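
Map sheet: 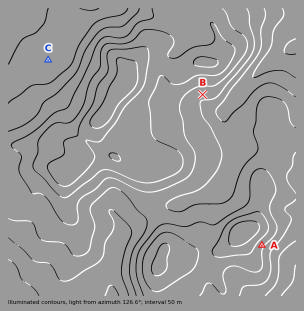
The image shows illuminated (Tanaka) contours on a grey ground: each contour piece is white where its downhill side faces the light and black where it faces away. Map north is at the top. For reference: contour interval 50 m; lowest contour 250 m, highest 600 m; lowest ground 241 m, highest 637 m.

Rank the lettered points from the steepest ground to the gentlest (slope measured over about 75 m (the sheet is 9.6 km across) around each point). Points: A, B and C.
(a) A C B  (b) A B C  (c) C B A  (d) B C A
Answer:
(b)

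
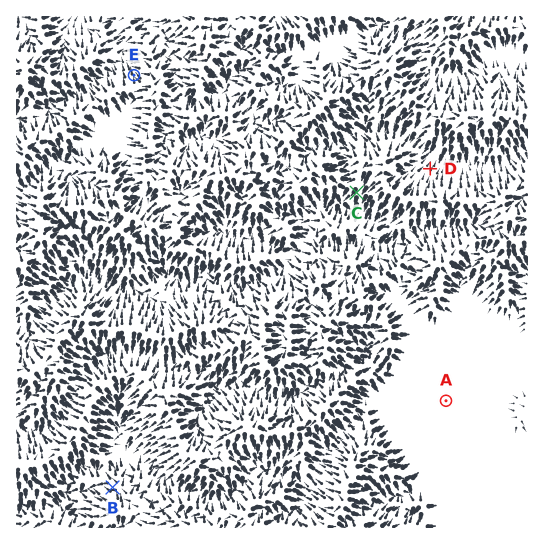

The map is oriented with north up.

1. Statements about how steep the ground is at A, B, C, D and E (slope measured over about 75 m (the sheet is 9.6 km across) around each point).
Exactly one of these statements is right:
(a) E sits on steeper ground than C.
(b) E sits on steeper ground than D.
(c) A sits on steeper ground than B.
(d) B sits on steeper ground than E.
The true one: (b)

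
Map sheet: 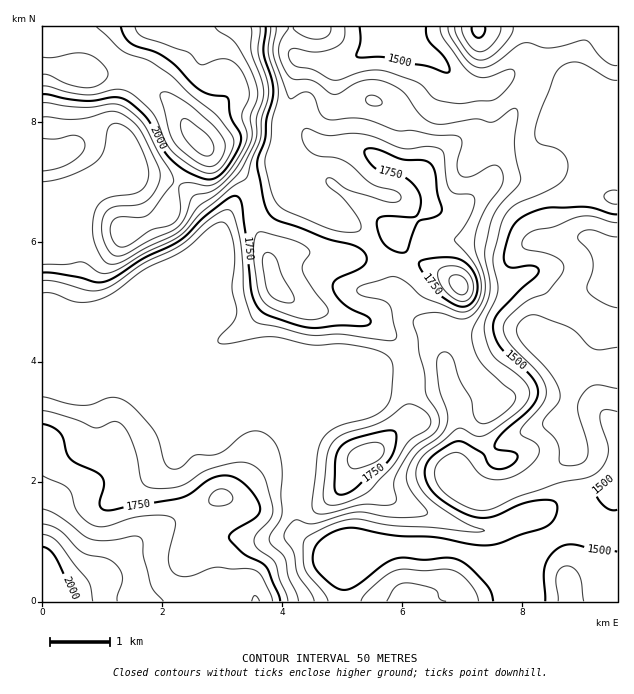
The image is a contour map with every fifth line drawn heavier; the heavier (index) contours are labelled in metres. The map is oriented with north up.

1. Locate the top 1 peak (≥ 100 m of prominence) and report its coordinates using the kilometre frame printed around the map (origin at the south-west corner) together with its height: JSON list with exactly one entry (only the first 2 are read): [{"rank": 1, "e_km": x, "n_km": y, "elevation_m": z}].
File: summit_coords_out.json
[{"rank": 1, "e_km": 2.66, "n_km": 7.64, "elevation_m": 2169}]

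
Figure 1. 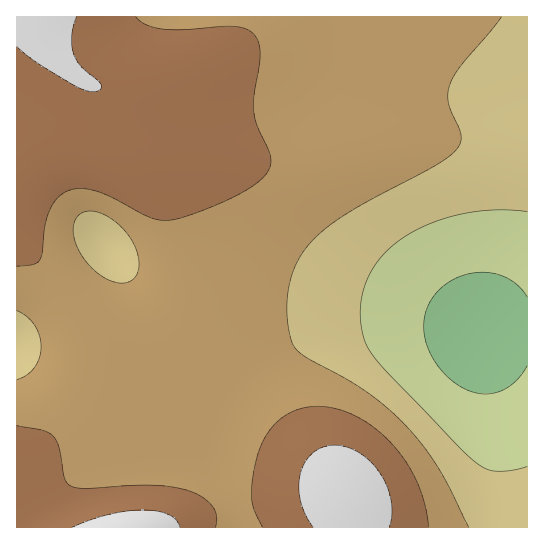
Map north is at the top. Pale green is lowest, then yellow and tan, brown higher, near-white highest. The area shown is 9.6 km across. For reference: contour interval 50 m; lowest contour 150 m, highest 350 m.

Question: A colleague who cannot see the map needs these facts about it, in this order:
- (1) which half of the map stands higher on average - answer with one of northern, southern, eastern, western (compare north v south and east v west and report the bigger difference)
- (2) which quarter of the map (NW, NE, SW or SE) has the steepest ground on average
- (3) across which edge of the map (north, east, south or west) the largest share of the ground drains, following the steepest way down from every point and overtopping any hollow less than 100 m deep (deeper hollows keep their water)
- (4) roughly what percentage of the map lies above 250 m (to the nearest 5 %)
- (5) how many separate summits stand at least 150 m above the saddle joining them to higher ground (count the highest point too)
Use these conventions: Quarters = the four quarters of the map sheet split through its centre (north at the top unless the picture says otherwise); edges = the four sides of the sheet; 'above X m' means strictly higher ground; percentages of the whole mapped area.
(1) On average the western half of the map is the higher ground.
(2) The south-east quarter is the steepest part of the map.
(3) The largest share of the runoff leaves by the eastern edge.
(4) About 70 % of the map lies above 250 m.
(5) There is 1 summit with 150 m or more of prominence.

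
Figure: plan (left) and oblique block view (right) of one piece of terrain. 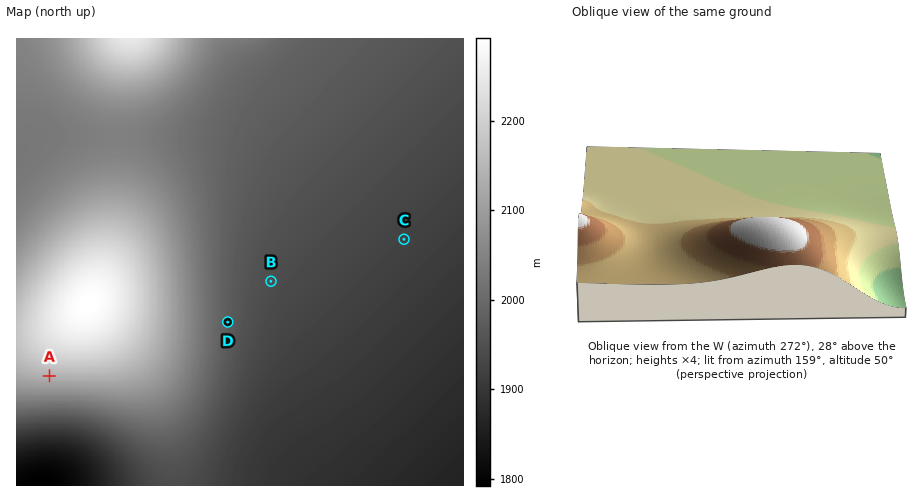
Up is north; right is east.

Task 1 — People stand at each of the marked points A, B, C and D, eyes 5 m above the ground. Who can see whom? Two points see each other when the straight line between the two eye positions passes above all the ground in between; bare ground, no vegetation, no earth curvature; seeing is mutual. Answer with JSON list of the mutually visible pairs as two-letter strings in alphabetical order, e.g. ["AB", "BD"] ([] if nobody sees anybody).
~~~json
["BC", "BD", "CD"]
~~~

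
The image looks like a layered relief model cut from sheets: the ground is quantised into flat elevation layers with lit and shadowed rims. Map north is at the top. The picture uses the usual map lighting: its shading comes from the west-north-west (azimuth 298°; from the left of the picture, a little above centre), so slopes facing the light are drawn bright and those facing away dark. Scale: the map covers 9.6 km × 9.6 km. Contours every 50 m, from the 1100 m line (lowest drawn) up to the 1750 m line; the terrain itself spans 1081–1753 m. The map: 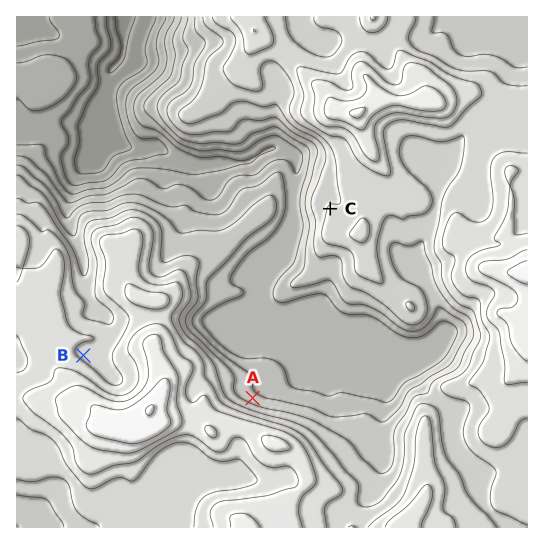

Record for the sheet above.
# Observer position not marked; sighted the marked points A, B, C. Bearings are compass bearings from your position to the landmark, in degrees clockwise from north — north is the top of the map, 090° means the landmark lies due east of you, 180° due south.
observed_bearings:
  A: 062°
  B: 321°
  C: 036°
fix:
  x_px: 158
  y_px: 448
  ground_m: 1590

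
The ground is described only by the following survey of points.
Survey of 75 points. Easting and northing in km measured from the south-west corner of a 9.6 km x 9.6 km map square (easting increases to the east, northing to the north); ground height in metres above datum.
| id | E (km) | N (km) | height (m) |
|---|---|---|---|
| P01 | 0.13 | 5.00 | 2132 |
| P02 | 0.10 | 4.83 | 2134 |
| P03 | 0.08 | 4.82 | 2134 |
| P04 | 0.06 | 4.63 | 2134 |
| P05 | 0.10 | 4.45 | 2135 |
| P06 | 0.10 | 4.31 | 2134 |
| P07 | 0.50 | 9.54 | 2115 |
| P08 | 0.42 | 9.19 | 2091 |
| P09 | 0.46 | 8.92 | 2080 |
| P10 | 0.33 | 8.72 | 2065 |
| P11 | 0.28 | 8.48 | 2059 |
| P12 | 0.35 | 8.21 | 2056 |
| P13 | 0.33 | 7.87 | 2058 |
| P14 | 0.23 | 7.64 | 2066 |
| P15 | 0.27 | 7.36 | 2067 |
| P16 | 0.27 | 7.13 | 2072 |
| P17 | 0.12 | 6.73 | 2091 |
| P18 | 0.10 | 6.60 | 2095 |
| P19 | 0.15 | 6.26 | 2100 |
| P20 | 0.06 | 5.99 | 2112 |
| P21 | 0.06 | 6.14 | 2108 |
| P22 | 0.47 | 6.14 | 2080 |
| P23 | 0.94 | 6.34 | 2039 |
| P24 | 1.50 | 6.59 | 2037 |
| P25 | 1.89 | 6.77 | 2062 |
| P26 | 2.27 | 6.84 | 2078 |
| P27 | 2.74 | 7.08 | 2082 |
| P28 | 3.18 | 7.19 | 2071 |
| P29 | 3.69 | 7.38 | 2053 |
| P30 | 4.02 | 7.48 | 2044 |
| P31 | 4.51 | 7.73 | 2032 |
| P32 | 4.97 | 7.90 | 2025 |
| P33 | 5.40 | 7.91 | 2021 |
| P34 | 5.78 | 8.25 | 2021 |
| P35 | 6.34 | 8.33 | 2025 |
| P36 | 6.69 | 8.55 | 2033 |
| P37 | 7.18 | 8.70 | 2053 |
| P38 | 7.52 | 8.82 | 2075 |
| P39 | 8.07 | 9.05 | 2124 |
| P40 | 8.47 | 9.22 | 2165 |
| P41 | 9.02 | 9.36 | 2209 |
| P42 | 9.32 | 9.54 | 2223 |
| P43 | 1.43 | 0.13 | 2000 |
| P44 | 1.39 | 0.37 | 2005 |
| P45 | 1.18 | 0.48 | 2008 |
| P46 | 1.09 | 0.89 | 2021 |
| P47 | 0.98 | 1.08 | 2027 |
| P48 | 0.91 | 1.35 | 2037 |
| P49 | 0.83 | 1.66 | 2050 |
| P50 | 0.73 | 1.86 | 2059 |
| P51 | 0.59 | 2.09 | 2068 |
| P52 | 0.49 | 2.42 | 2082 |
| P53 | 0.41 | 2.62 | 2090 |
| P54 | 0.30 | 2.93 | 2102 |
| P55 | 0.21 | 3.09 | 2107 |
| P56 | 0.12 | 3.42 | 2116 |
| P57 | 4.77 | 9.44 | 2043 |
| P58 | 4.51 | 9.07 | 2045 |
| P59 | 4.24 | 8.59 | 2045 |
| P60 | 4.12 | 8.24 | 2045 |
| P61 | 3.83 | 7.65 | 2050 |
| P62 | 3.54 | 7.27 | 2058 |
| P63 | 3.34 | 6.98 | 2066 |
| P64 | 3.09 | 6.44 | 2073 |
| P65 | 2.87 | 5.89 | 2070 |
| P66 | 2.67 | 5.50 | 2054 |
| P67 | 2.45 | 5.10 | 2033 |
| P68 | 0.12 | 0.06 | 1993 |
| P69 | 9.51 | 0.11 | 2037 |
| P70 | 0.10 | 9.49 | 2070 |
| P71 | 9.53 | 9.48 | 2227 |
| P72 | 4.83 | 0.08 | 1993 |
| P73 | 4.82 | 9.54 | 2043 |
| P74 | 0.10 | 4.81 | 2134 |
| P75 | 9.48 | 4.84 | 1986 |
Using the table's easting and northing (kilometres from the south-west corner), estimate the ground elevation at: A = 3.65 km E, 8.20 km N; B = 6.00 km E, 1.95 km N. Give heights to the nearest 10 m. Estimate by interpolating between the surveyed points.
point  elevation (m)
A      2060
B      2000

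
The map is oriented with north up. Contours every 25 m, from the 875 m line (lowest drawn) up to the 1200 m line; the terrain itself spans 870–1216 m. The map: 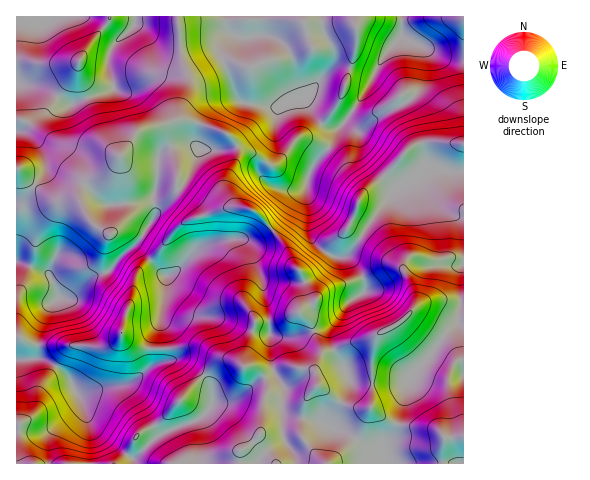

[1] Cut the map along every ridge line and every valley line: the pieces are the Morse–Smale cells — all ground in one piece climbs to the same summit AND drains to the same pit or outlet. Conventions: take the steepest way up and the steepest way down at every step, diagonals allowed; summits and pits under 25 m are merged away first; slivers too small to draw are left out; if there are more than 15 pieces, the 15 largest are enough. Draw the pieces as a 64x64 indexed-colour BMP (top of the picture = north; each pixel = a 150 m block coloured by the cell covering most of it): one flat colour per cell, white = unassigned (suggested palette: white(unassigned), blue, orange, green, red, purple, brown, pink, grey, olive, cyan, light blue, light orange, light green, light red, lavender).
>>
<image width="64" height="64" href="data:image/bmp;base64,Qk12CAAAAAAAAHYAAAAoAAAAQAAAAEAAAAABAAQAAAAAAAAIAAATCwAAEwsAABAAAAAAAAAA////ALR3HwAOf/8ALKAsACgn1gC9Z5QAS1aMAMJ34wB/f38AIr28AM++FwDox64AeLv/AIrfmACWmP8A1bDFABEREREREREREREREREREREREREREREREREREREREREREREREREREREREREREREREREREREREREREREREREREREREREREREREREREREREREREREREREREREREhERERERERERERERERERERERERERERERERERERERERIiIRERERERERERERERERERERERERERERERERERERESIiIiEREREREREREREREREREREREREREREREREREREiIiIiIRERERERERERERERERERERERERERERERERERESIiIiIiEREREREREREREREREREREREREREREREREREREiIiIiIRERERERERERERERERERERERERERERERERERESIiIiIhEREREREREREREREREREREREREREREREREREREiIiIiERERERERERERdxERERERERERERERERERERERESIiIiIhERERERERERd3d3dxEREREREREREREREREREREiIiIiERERERERERd3d3d3dxEREREREREREREREREREiIiIiIRERERERERd3d3d3d3cRERERERERERERERERESIiIiIiERERERERd3d3d3d3dxERERERERERERERERESIiIiIiIhEREREXd3d3d3d3d3ERERERERERERERERERIiIiIiIiIRERERd3d3d3d3d3cRERERERERERERERERIiIiIiIiIiERERSIiIiIiId3dxEREREREREREREREREiIiIiIiIiIhEURIiIiIiIiHd3cRERERERERERERERESIiIiIiIiIiERRESIiIiIiId3dxERERERERERERERERIiIiIiIiIiIhFERIiIiIiIh3d3cRERERERERERERERESIiIiIiIiIiIUREiIiIiIiId3dxERERERERERERERERIiIiIiIiIiIhRERIiIiIiIh3d3ERERERERERERERERESIiIiIiIiIiFERESIiIiIiHd3cREREREREREREREREREiIiIiIiIiIURERESIiIiIh3dxEREREREREREREREREREiIiIiIiIhREREREiIiIiHd3ERERERERERERERERERESIiIiIiIiFEREREREiIiId3cRERERERERERERERERERIiIiIiIiIUREREREREiIiHdxERERERERERERERERERIiIiIiIiIhRERERERERIiIdxERERERERERERERERERIiIiIiIiIiJERERERERESIiEERERERERERERERERERIiIiIiIiIiIkREREREREREiEQRERERERERERERERERESIiIiIiIiIiREREREREREREREEREREREREREREREREREiIiIiIiIiJERERERERERERERBERERERERERERERERESIiIiIiIiIkRERERERBFEREREQREREREREREREREREREiIiIiIiIiRERERERBERREREREERERERERERERERERERIiIiIiIiJERERERBEREUREREREEREREREREREREREREiIiIiIiIUREREREERERFEREREERERERERERERERERERIiIiIiERREREREEREREREUREERERERERERERERERERESIiIiERFEREMzMREREREREREREREREREREREREREREREiIiEREURDMzMzERERERERERERERERERERERERERERESIiERERRDMzMzMxERERERERERERERERERERERERERERESIRERFDMzMzMzMxERERERERERERERERERERERERERERERERETMzMzMzMzMRERERERERERERERERERERERERERERERERMzMzMzMzMxEREREREREREREREREREREREREREREREREzMzMzMzMzMRERERERERERERERERERERERERERERERETMzMzMzMzMzERERERERERERERERERERERERERERERERMzMzMzMzMzMxEREREREREREREREREREREREREREREREzMzMzMzMzMzMRERERERERERERERERERERERERERERETMzMzMzMzMzMzMxERERERERERERERFVURERERERERERMzMzMzMzMzMzMzMxERERERERERERFVVREREREREREREzMzMzMzMzMzMzMzERERERERERERFVVVURERERERERETMzMzYzMzMzMzMzMxEREREREREREVVVVVERERERERERMzMzZmZjMzMzMzMzEREREREREREVVVVVUREREREREREzM2ZmZmZmMzMzMzMRERERERERERVVVVVVEREREREREWZmZmZmZmYzMzMzMzERERERERERVVVVVVVRERERERERZmZmZmZmZjMzMzMzMRERERERERFVVVVVVVERERERERFmZmZmZmZjMzMzMzMREREREREREVVVVVVVVREREREREWZmZmZmZmMzMzMzMxERERERERERVVVVVVVVERERERERZmZmZmZmYzMzMzMzERERERERERVVVVVVVVVRERERmZlmZmZmZmZmMzMzMzERERERERERFVVVVVVVVVUREZmZmWZmZmZmZmZjMzMzMRERERERERVVVVVVVVVVVRGZmZmZZmZmZmZmZmYzMzMxERERFVVVVVVVVVVVVVVVWZmZmZlmZmZmZmZmZmMzMzERERFVVVVVVVVVVVVVVVVZmZmZmWZmZmZmZmZmYzMzMREREVVVVVVVVVVVVVVVVVmZmZmZ"/>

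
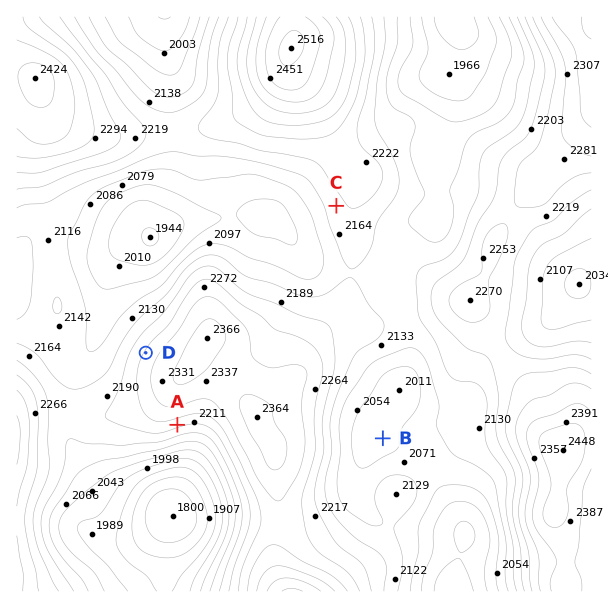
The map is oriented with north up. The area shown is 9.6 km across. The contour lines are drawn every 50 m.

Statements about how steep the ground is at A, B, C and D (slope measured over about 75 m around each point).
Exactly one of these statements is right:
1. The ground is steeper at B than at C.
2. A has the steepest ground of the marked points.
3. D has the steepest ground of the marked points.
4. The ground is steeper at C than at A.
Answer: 2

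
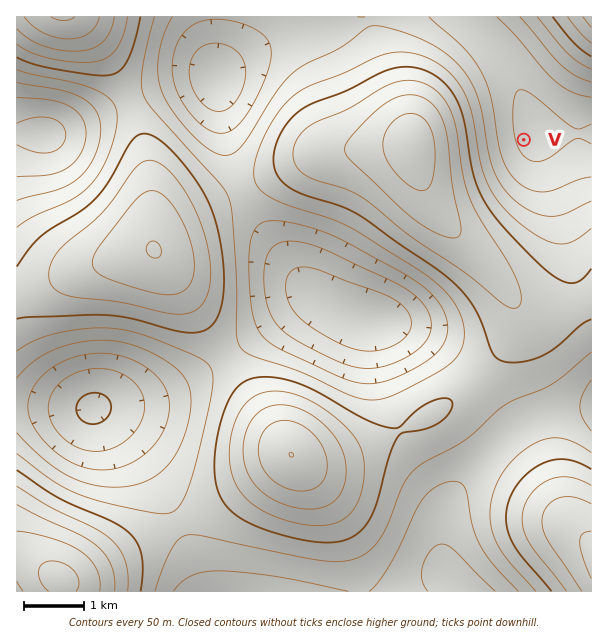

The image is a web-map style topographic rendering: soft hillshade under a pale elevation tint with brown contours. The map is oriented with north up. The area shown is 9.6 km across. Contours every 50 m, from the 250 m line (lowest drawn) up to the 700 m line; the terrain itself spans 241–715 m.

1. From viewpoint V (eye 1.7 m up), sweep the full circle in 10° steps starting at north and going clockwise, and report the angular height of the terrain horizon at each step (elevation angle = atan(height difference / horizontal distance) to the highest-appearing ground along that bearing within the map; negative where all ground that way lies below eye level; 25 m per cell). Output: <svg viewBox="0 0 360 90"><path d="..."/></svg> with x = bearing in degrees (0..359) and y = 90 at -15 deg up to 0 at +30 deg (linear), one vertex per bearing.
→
<svg viewBox="0 0 360 90"><path d="M0 53l10-3 10-4 10-2 10 3 10 5 10 4 10 2 10 1 10 0 10-1 10-1 10-3 10-2 10-2 10 0 10 0 10-1 10-2 10-3 10-2 10-2 10-2 10-2 10-1 10-2 10-1 10 1 10 1 10 3 10 4 10 5 10 5 10 4 10 2 10-1"/></svg>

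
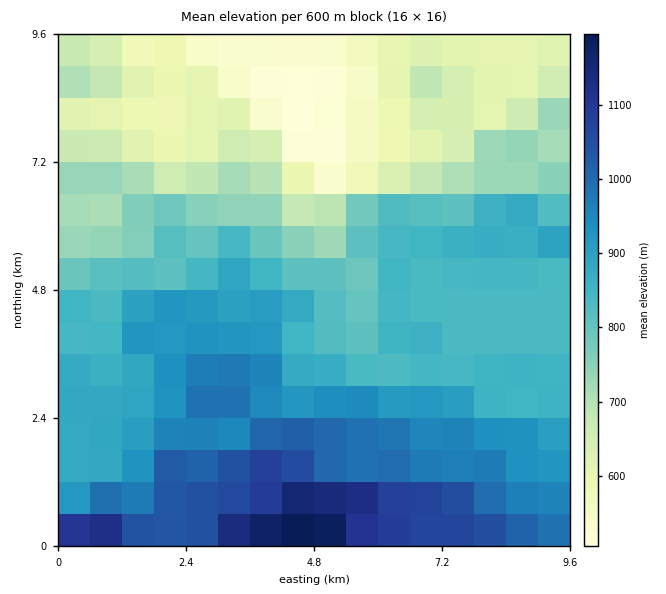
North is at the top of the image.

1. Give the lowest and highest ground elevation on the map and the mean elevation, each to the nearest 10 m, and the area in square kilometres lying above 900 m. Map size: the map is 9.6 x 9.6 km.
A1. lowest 490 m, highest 1220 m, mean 820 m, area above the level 29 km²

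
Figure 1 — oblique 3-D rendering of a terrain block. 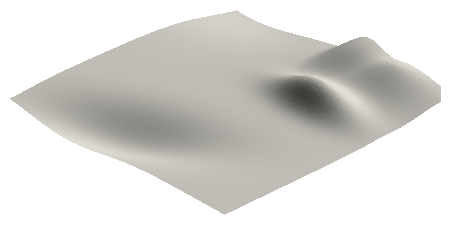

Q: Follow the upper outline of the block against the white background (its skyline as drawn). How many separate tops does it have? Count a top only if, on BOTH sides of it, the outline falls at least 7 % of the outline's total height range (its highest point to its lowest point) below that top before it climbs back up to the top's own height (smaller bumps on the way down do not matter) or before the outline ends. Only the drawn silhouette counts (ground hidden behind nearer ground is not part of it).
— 2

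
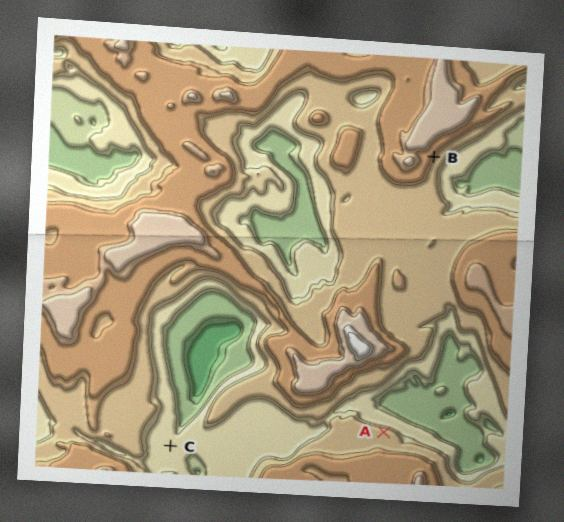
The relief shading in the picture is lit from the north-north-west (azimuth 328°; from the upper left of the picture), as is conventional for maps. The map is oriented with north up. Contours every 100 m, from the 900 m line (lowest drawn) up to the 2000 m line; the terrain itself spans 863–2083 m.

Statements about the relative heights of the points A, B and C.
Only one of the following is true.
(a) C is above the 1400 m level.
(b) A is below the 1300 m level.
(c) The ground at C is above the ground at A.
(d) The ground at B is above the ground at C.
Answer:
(d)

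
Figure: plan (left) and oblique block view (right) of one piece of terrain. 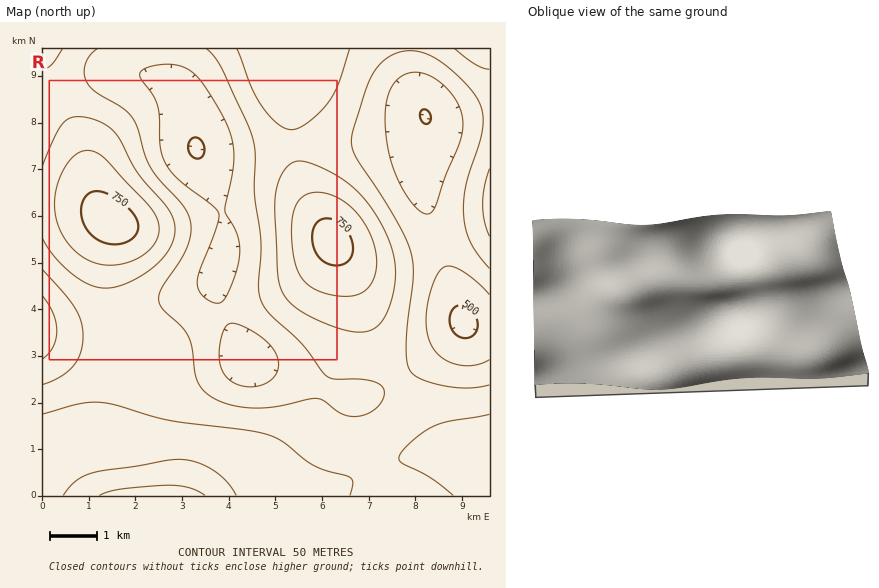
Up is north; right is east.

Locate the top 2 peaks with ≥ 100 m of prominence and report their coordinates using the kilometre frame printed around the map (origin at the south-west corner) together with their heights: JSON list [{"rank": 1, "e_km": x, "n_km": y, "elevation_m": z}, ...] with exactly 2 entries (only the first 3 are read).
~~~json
[{"rank": 1, "e_km": 1.49, "n_km": 5.89, "elevation_m": 773}, {"rank": 2, "e_km": 6.21, "n_km": 5.46, "elevation_m": 767}]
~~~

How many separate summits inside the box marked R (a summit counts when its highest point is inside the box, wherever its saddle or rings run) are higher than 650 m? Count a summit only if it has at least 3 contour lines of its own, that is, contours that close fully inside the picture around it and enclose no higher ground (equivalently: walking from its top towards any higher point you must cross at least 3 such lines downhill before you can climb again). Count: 1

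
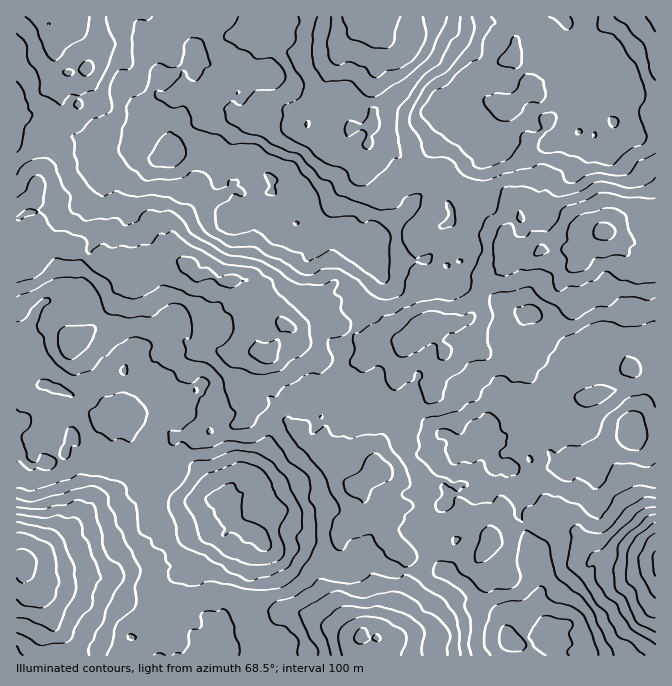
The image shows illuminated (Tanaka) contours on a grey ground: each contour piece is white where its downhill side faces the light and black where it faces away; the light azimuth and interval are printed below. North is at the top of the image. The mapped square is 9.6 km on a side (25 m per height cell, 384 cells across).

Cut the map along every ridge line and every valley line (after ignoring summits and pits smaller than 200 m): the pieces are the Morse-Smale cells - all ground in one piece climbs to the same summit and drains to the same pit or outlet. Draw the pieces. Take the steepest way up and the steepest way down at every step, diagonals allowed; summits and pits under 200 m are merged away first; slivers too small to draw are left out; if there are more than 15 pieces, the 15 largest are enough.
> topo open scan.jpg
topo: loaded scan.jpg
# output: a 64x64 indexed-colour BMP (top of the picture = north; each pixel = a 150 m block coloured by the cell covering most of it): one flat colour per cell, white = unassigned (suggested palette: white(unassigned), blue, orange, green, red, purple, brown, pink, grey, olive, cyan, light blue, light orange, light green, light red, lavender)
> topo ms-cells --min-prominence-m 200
<image width="64" height="64" href="data:image/bmp;base64,Qk12CAAAAAAAAHYAAAAoAAAAQAAAAEAAAAABAAQAAAAAAAAIAAATCwAAEwsAABAAAAAAAAAA////ALR3HwAOf/8ALKAsACgn1gC9Z5QAS1aMAMJ34wB/f38AIr28AM++FwDox64AeLv/AIrfmACWmP8A1bDFABERERERERERERFERERERERERAAAAAAAAAAAAN3d3d3dEREREREREREREUREREREREREAAAAAAAAAAAA3d3d3d0RERERERERERERRERERERERERAAAAAAAAAAA3d3d3d3RERERERERERERFEREREREREREAAAAAAAAAADd3d3d3dEREREREREREREURERERERERERAAAAAAAAADd3d3d3d0RERERERERERERREREREREREREAAAAAAAAAN3d3d3d3RERERERERERERRERERERERERERAAAAAAAAA3d3d3d3dERERERERERERFEREREREREREREAAAAAAAADd3d3d3d0REREREREREREUREREREREREREQAAAAAB3AN3d3d3d3RERERERERERERFERERERERERERAAAAAB3AA3d3d3e7uERERERERERERERRERERERERERKqgqnd3cADd3d7u7u4RERERERERERERFERERERERERKqqqqd3cADd3d3u7u7hEREREREREREREUQUREREREREqqqqd3d3AN3d3u7u7uERERERERERERERERFEREREREqqqqd3d3d37d7u7u7u4REREREREREREREREUREREREqqqqp3d3d37u7u7u7u7hERERERERERERERERRERERESqqqqqd3d3fu7u7u7u7uEREREREREREREQRBFERERESqqqqqp3d3d+7u7u7u7u4REREREREREREQAFRERERESqqqqqqqd3d3fu7u7u7u7hEREREREREREQAAVURERESqqqqqqqp3d3fu7u7nfu7uEREREREREREQAABVRERERKqqqqqqqnd3d3d3fnd+7u4REREREREREQAABVVURESqqqqqqqqqd3d3d3d3d37u7hERERERERERAAAFVVRESqqqqqqqqqpmZ3d3d3d3d+7uEREREREREREAAAVVVESqqqqqqqqqZmZnd3d3d3d3d+4REREREREREQAABVVUSqqqqqqqqqZmZgd3d3d3d3d3dxEREREREREREAAFVVWqqqqqpqqqZmZgBnd3d3d3d3d3ERERERERERERBVVVAAAKqqqmZmZmZgAGYAd3d3d3d3cRERABERERERFVVVAAAAAKpmZmZmZmAAYAAAd3d3d3dxEQAAAAEREVVVVVAAAAAABmZmZmAGZmZmAAAHd3d3d3ERAAAAABEVVVVVUAAAAAAGZmZmAAZmZmYAAAB3d3d3cREAAAAAVVVVVVVVAAAAAAZmZmYABmZmZmAAAAd3d3dxEAAAAABVVVVVVVVVAAAAAGZmZgAAZmZmYAAAB3d3d3AAAAAABVUAVVVVVVVQAAAAZv9vAAZmZmZgAAZmZnZmZQAAAABVVVAFVVVVVVUAAAAv///wBmZmZmAAZmZmZmZlUAAABVVVVVVVVVVVIiIgIi///////2ZmZgZmZmZmZmVQAABVVVVVVVVVVVIiIiIiIv//////9mZmZmZmZmZmZVUFVVVVVVVVVVVVUiIiIiIv///////2ZmZmZgBmZmZlVVVVVVVVVVVVVVUiIiIiIiL///////ZmZmZmAGZmZmVVVVVVVVVVVVVVIiIiIiIiIi///////2ZmZmYGZmZmZVVVVVVVVVVVIiIiIiIiIiIiL///////9mZmZgZmZmAFVVVVUiVSJVIiIiIiIiIiIiIP/w/wD///BmZmZmZmYAVVVSIiIiIiIiIiIiIiIiIiIAAAAAAP//AABmZmZmYABVVSIiIiIiIiIiIiIiIiIiAAAAAAD////wAJmZlmYAAFUiIiIiIiIiIiIiIiIiIzMzMzAAAP////AJmZmZkAAAVSIiIiIiIiIiIiIiIiAzMzMzMwAAD//5mZmZmZmZAABVIiIiIiIiIiIiIgIiADMzMzMzMAAA//mZmZmZmZmZACIiIiIiIiIiIiIiACIDMzMzMzMzAAAACZmZmZmZmZmZIiIiIiIiIiIiIiIAADMzMzMzMzMwAAAJmZmZmZmZmZkiIiIiIiIiIiIiAAAAMzMzMzMzMzAAAAmZmZmZmZmZmSIiIiIiIiIiIiIAAAMzMzMzMzM8wAAACZmZmZmZmZmZIiIiIgAiIiIiIgMzMzMzMzMzM8zAAAAJmZmZmZmZmZkiIiIiAAAAAzMjMzMzMzMzMzM8zMwAAIiZmZmZmZmZmSIiIiIAAAADMzMzMzMzMzMzPMzMzAAAiJmZmZmZmZmZIiK7u7u7sAMzMzMzMzMzMwM8zMzMwAiIiZmYiIiZmIgiK7u7u7uwADMzMzMzMzMzAADMzMzACIiIiIiIiJmIiLu7u7u7u7AAAzMzMzMzMzMAAMzMzIiIiIiIiIiIiIiIu7u7u7u7sAADMzMzMzMzMwAAzMzMyIiIiIiIiIiIiIi7u7u7u7uwAAMzMAMzMzMzMADMzMzMiIiIiIiIiIiIiLu7u7u7u7sAAzMAADMzMzMwAMzMzMzIiIiIiIiIiIiIu7uwu7u7uwAAMwAAMzMzMzAAzMzMzMyIiIiIiIiIiIi7uwALu7u7sAAzMzMzMzMzAADMzMzMzMiIiIiIiIiIiLu7AAC7u7uwADMzMzMzMzMwAAzMzMzMyIiIiIiIiIiIu7sAC7u7uwAAMzMzMzMzMzAADMzMzMzMiIiIiIiIiIi7sAC7u7uwAAADMzMzMzMzMzDMzMzMzMzIiIiIiIiIiLsAALu7uwAAAAMzMzMzMzMzM8zMzMzMzMiIiIiIiIiI"/>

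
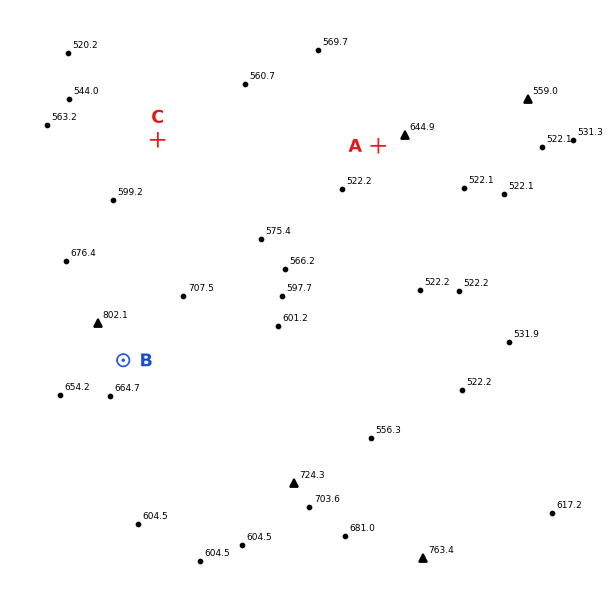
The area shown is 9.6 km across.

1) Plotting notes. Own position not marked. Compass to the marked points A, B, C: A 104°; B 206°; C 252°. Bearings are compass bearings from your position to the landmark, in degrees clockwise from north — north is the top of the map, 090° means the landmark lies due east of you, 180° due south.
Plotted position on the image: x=244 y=112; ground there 580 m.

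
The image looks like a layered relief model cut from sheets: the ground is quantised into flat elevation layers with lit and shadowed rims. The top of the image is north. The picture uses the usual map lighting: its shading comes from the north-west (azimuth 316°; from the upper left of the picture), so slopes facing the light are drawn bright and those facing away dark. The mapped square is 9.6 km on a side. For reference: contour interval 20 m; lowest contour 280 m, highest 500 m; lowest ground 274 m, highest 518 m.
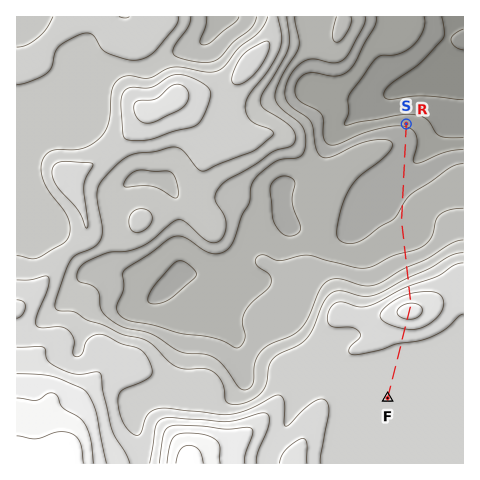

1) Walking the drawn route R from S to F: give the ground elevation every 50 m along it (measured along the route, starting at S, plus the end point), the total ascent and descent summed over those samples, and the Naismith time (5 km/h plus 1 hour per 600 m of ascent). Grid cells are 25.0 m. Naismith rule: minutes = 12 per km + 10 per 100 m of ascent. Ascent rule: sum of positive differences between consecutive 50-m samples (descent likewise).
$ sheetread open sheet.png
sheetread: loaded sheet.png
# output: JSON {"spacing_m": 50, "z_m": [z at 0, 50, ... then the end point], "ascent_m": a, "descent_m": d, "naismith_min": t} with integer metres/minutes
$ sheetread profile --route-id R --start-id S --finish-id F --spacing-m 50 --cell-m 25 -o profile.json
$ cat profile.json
{"spacing_m": 50, "z_m": [316, 319, 323, 325, 328, 329, 331, 331, 332, 331, 331, 330, 329, 327, 326, 325, 324, 324, 323, 323, 323, 324, 325, 326, 327, 328, 330, 331, 332, 334, 335, 336, 337, 338, 339, 340, 341, 341, 342, 342, 343, 343, 343, 344, 344, 344, 345, 346, 347, 348, 349, 351, 353, 355, 357, 359, 362, 365, 368, 371, 374, 378, 381, 385, 390, 394, 399, 404, 410, 416, 422, 428, 434, 440, 446, 451, 456, 460, 463, 465, 466, 466, 466, 464, 461, 457, 452, 447, 442, 437, 433, 429, 426, 423, 421, 420, 418, 418, 417, 416, 416, 415, 415, 414, 413, 413, 412, 412, 411, 411, 411, 411, 411, 411, 411, 411, 411, 411, 411, 411, 411], "ascent_m": 159, "descent_m": 64, "naismith_min": 87}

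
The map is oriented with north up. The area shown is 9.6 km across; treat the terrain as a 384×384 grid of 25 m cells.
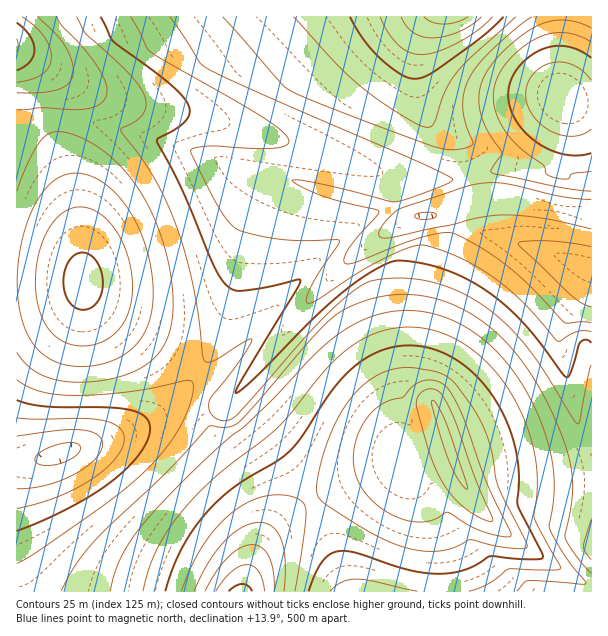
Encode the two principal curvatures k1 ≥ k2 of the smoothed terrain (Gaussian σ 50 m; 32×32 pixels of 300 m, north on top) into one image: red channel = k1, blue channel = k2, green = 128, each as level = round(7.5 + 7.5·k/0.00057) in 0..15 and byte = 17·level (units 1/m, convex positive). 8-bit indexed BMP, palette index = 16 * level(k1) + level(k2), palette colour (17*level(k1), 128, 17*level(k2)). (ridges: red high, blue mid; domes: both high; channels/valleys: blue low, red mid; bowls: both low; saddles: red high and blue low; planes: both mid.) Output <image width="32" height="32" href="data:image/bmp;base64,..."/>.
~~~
<image width="32" height="32" href="data:image/bmp;base64,Qk02CAAAAAAAADYEAAAoAAAAIAAAACAAAAABAAgAAAAAAAAEAAATCwAAEwsAAAABAAAAAAAAAIAAABGAAAAigAAAM4AAAESAAABVgAAAZoAAAHeAAACIgAAAmYAAAKqAAAC7gAAAzIAAAN2AAADugAAA/4AAAACAEQARgBEAIoARADOAEQBEgBEAVYARAGaAEQB3gBEAiIARAJmAEQCqgBEAu4ARAMyAEQDdgBEA7oARAP+AEQAAgCIAEYAiACKAIgAzgCIARIAiAFWAIgBmgCIAd4AiAIiAIgCZgCIAqoAiALuAIgDMgCIA3YAiAO6AIgD/gCIAAIAzABGAMwAigDMAM4AzAESAMwBVgDMAZoAzAHeAMwCIgDMAmYAzAKqAMwC7gDMAzIAzAN2AMwDugDMA/4AzAACARAARgEQAIoBEADOARABEgEQAVYBEAGaARAB3gEQAiIBEAJmARACqgEQAu4BEAMyARADdgEQA7oBEAP+ARAAAgFUAEYBVACKAVQAzgFUARIBVAFWAVQBmgFUAd4BVAIiAVQCZgFUAqoBVALuAVQDMgFUA3YBVAO6AVQD/gFUAAIBmABGAZgAigGYAM4BmAESAZgBVgGYAZoBmAHeAZgCIgGYAmYBmAKqAZgC7gGYAzIBmAN2AZgDugGYA/4BmAACAdwARgHcAIoB3ADOAdwBEgHcAVYB3AGaAdwB3gHcAiIB3AJmAdwCqgHcAu4B3AMyAdwDdgHcA7oB3AP+AdwAAgIgAEYCIACKAiAAzgIgARICIAFWAiABmgIgAd4CIAIiAiACZgIgAqoCIALuAiADMgIgA3YCIAO6AiAD/gIgAAICZABGAmQAigJkAM4CZAESAmQBVgJkAZoCZAHeAmQCIgJkAmYCZAKqAmQC7gJkAzICZAN2AmQDugJkA/4CZAACAqgARgKoAIoCqADOAqgBEgKoAVYCqAGaAqgB3gKoAiICqAJmAqgCqgKoAu4CqAMyAqgDdgKoA7oCqAP+AqgAAgLsAEYC7ACKAuwAzgLsARIC7AFWAuwBmgLsAd4C7AIiAuwCZgLsAqoC7ALuAuwDMgLsA3YC7AO6AuwD/gLsAAIDMABGAzAAigMwAM4DMAESAzABVgMwAZoDMAHeAzACIgMwAmYDMAKqAzAC7gMwAzIDMAN2AzADugMwA/4DMAACA3QARgN0AIoDdADOA3QBEgN0AVYDdAGaA3QB3gN0AiIDdAJmA3QCqgN0Au4DdAMyA3QDdgN0A7oDdAP+A3QAAgO4AEYDuACKA7gAzgO4ARIDuAFWA7gBmgO4Ad4DuAIiA7gCZgO4AqoDuALuA7gDMgO4A3YDuAO6A7gD/gO4AAID/ABGA/wAigP8AM4D/AESA/wBVgP8AZoD/AHeA/wCIgP8AmYD/AKqA/wC7gP8AzID/AN2A/wDugP8A/4D/AIeHh4eHh4eHhoaGp9jHl4aGhoaHh4eIiIiIh4ZydLf3h4eHh4eHh4eHhoaXt8enhoaGhoeHiIiIiIiEg5f394aHh4eHh4eHh4eHh5ent6eWhoaGh4iIiIiIg4XY+Ld0coeHh4eHh4eHh4eHh5enl5aGhoeHiIiIiIOW+PiHcnSHh4eXl5eHh4eHh4eHl5eXloaGh4iIiIiFlPj3hYKHh4eGh4eHh4eHh4eIh4eHl5eXhoeHiIiIiIK4+IWDiIeHhnV1dneHh4eHh4iIh4eHh4eHh4eIiIiFhPingoiIh4eEhHNiY3WFhoaHh4eHh4eHh4eHiIiIiIOX+IWFiIiHhoGGhXRicoSFhoaHh8enh4eHh4eIiIiIg+jog4eIiIeGgJeHh3aFhYWFhob1YMPHh4eHiIiIiIWF+JeDiIiIh4WBl5eIiIeGhoaGhvRAcOanh4eIiIiIk9n6hIaIiIiHg4OXmJiIiJeXhoaGt+WAgPeHh4iIiIiU1ueSiIiIiIeBhZiYmJiYmJeHhoaG18OAkfeHh4iIiIiUlIeIiIiIh4G2mJiYmIiYmIeHhoaG+KGAo+iHiIiIiIiIiIiIiIeGkvmImJiYmIiIh4eHhoaH94CA1MiHiIiIiIiIiIiHh4ah6IiYmJiYiIiIh4eGhoeX9oCA5riHiIiIiIiIh4eHh3WCiJiYmJiIiIiHh4aGh4e35YCA9qiHh4eHh4eHh4eGdnaImJiYmJiIiIeHh4aHh4fHxICA9siHh4eHh4eHh4d3doiYmJiYmIiIh4eHhneHh4fXxICA1fiXh4eHh4eGdHNziJiYmJiIiIiHh4d2d4eHh4fX1YCAofbop4WDg4SGp9eImJiYmIiIiIeHh3Z3h4eHh4e39oFwcIDC5vf49/bks4eImJiYiIiIh4eHdneHh4eHh4WE5NOAgICAcICAgICAh4eXmIiIiIeHh3d3d4eHdXSEhZeXuPj35JJxcZK05feHh4eHh4eHh4eHdnV0hISWl5eXl5eYmJe25vf39sWVlYeHh4eHh4eGhHNzhZeXp6enp6enp6eXloWEg4OFl5iYhoeHh4aEg4SGl5enp6enp6enp6eXloRyc4WHiJiYmJiGhIOElZeYl5eXl6enp6enl5eFhHSFhoaGl5eYmZmZmYSWl6eXmJeXl5enp6eXloSEhIaHh4eGlpaXmJiZmamZp6enp6eXl5eXp5eFhHR1h4eHh4eHhoaWlqeoqJmZmZm3t6enp5eXhoR0dIaHh4eHh4eHh4eGhpaWp6iYmZmZmci3t5eFhHSFh4eHh4eHh4iHh4eHh4aFlZWWl5iYmJiYt5WEhYaHh4eHh4eHh4eHh4eHh4eHhnV0dHWGl5eYmJc="/>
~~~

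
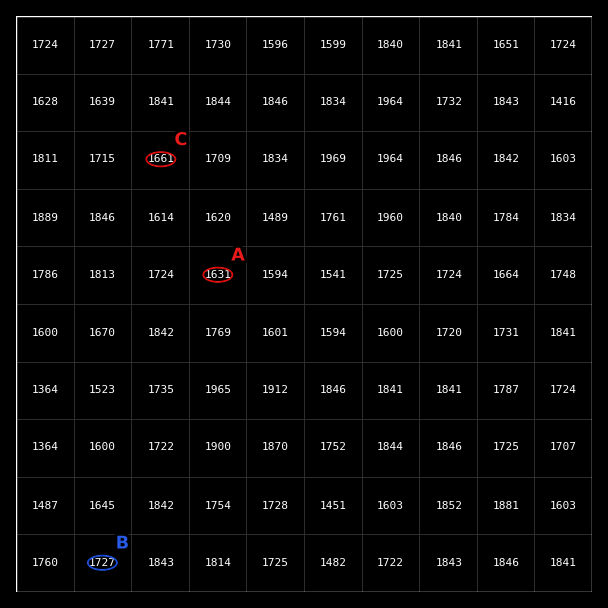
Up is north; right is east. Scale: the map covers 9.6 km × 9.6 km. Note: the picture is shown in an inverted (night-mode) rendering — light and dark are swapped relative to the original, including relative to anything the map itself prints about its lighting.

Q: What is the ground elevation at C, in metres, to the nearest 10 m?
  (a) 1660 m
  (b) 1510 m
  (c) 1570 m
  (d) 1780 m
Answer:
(a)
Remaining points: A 1630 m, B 1730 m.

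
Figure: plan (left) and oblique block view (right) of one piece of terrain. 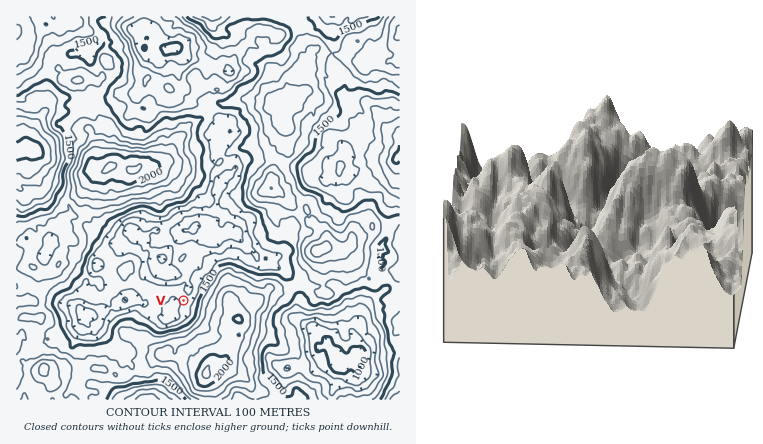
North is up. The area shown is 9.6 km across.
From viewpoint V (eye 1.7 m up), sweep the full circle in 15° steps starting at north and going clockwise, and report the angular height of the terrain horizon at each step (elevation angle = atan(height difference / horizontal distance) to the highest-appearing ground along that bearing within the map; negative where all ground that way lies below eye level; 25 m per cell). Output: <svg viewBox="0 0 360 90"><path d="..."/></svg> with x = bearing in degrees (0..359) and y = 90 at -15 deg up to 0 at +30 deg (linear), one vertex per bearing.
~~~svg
<svg viewBox="0 0 360 90"><path d="M0 44l15 10 15-6 15-5 15-23 15-14 15-6 15 0 15 0 15 1 15 4 15 2 15 6 15 3 15 7 15 7 15 7 15 12 15 0 15-6 15 2 15 0 15-9 15-1"/></svg>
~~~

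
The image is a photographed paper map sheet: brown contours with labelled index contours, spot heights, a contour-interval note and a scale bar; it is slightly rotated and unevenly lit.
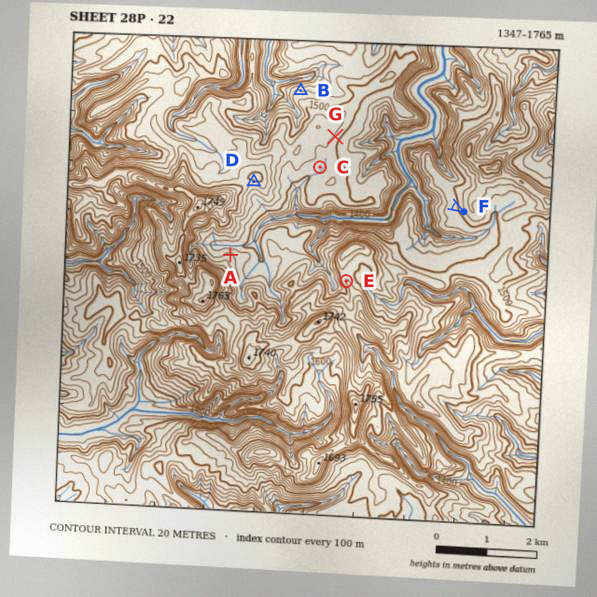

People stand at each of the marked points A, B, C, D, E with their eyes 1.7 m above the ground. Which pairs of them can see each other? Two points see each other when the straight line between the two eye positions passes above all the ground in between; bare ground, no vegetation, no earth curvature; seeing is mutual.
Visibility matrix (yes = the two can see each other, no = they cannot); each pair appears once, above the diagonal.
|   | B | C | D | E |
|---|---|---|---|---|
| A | no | yes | yes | yes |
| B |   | no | no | no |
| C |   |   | no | no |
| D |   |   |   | yes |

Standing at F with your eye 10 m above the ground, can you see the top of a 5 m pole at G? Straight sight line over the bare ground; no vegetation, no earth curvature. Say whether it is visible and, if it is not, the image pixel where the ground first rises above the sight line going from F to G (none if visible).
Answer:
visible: true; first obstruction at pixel None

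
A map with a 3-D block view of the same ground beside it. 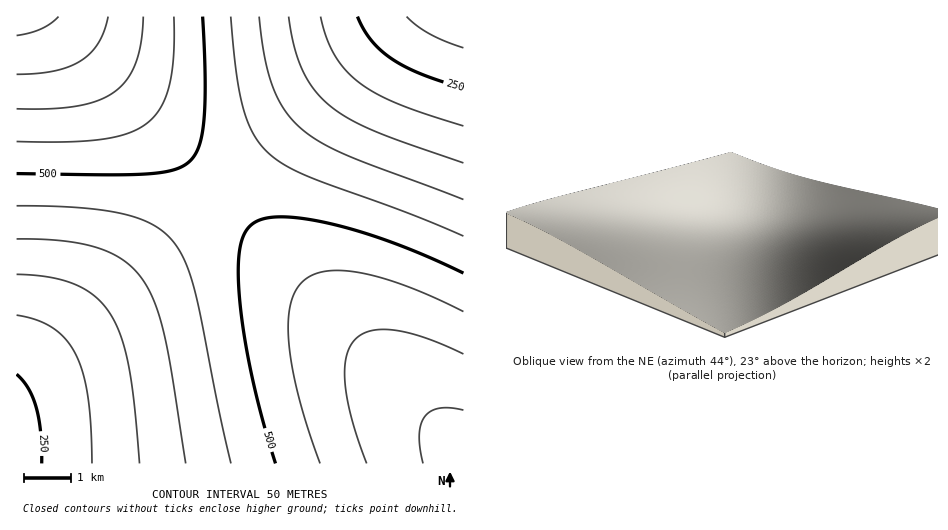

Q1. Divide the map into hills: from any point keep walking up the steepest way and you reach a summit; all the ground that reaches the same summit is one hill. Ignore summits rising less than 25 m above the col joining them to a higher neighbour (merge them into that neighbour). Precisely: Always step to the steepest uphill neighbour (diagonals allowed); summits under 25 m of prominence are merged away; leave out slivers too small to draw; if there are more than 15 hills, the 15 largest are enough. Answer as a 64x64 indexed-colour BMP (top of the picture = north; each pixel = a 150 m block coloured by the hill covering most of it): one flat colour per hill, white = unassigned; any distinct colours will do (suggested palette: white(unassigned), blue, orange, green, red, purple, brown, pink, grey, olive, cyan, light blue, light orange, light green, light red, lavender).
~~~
<image width="64" height="64" href="data:image/bmp;base64,Qk12CAAAAAAAAHYAAAAoAAAAQAAAAEAAAAABAAQAAAAAAAAIAAATCwAAEwsAABAAAAAAAAAA////ALR3HwAOf/8ALKAsACgn1gC9Z5QAS1aMAMJ34wB/f38AIr28AM++FwDox64AeLv/AIrfmACWmP8A1bDFABERERERERERERERERERERERERERERERERERERERERERERERERERERERERERERERERERERERERERERERERERERERERERERERERERERERERERERERERERERERERERERERERERERERERERERERERERERERERERERERERERERERERERERERERERERERERERERERERERERERERERERERERERERERERERERERERERERERERERERERERERERERERERERERERERERERERERERERERERERERERERERERERERERERERERERERERERERERERERERERERERERERERERERERERERERERERERERERERERERERERERERERERERERERERERERERERERERERERERERERERERERERERERERERERERERERERERERERERERERERERERERERERERERERERERERERERERERERERERERERERERERERERERERERERERERERERERERERESERERERERERERERERERERERERERERERERERERERERERIhEREREREREREREREREREREREREREREREREREREREREiIRERERERERERERERERERERERERERERERERERERERESIiERERERERERERERERERERERERERERERERERERERERIiIhEREREREREREREREREREREREREREREREREREREREiIiIRERERERERERERERERERERERERERERERERERERESIiIiERERERERERERERERERERERERERERERERERERERIiIiIhEREREREREREREREREREREREREREREREREREREiIiIiIRERERERERERERERERERERERERERERERERERESIiIiIiERERERERERERERERERERERERERERERERERERIiIiIiIiEREREREREREREREREREREREREREREREREREiIiIiIiIhERERERERERERERERERERERERERERERERESIiIiIiIiIRERERERERERERERERERERERERERERERERIiIiIiIiIiEREREREREREREREREREREREREREREREREiIiIiIiIiIhERERERERERERERERERERERERERERERESIiIiIiIiIiIRERERERERERERERERERERERERERERERIiIiIiIiIiIiEREREREREREREREREREREREREREREREiIiIiIiIiIiIhERERERERERERERERERERERERERERESIiIiIiIiIiIiIRERERERERERERERERERERERERERERIiIiIiIiIiIiIiEREREREREREREREREREREREREREREiIiIiIiIiIiIiIhERERERERERERERERERERERERERESIiIiIiIiIiIiIiIRERERERERERERERERERERERERERIiIiIiIiIiIiIiIiEREREREREREREREREREREREREREiIiIiIiIiIiIiIiIhERERERERERERERERERERERERESIiIiIiIiIiIiIiIiIRERERERERERERERERERERERERIiIiIiIiIiIiIiIiIiIREREREREREREREREREREREREiIiIiIiIiIiIiIiIiIiERERERERERERERERERERERESIiIiIiIiIiIiIiIiIiIhERERERERERERERERERERERIiIiIiIiIiIiIiIiIiIiIREREREREREREREREREREREiIiIiIiIiIiIiIiIiIiIiERERERERERERERERERERESIiIiIiIiIiIiIiIiIiIiIhERERERERERERERERERERIiIiIiIiIiIiIiIiIiIiIiIREREREREREREREREREREiIiIiIiIiIiIiIiIiIiIiIiERERERERERERERERERESIiIiIiIiIiIiIiIiIiIiIiIhERERERERERERERERERIiIiIiIiIiIiIiIiIiIiIiIiIREREREREREREREREREiIiIiIiIiIiIiIiIiIiIiIiIiERERERERERERERERESIiIiIiIiIiIiIiIiIiIiIiIiIhERERERERERERERERIiIiIiIiIiIiIiIiIiIiIiIiIiIREREREREREREREREiIiIiIiIiIiIiIiIiIiIiIiIiIiERERERERERERERESIiIiIiIiIiIiIiIiIiIiIiIiIiIhERERERERERERERIiIiIiIiIiIiIiIiIiIiIiIiIiIiIREREREREREREREiIiIiIiIiIiIiIiIiIiIiIiIiIiIiIRERERERERERESIiIiIiIiIiIiIiIiIiIiIiIiIiIiIiERERERERERERIiIiIiIiIiIiIiIiIiIiIiIiIiIiIiIhEREREREREREiIiIiIiIiIiIiIiIiIiIiIiIiIiIiIiIRERERERERESIiIiIiIiIiIiIiIiIiIiIiIiIiIiIiIiERERERERERIiIiIiIiIiIiIiIiIiIiIiIiIiIiIiIiIhEREREREREiIiIiIiIiIiIiIiIiIiIiIiIiIiIiIiIiIRERERERESIiIiIiIiIiIiIiIiIiIiIiIiIiIiIiIiIiERERERERIiIiIiIiIiIiIiIiIiIiIiIiIiIiIiIiIiIhEREREREiIiIiIiIiIiIiIiIiIiIiIiIiIiIiIiIiIiIRERERESIiIiIiIiIiIiIiIiIiIiIiIiIiIiIiIiIiIiERERER"/>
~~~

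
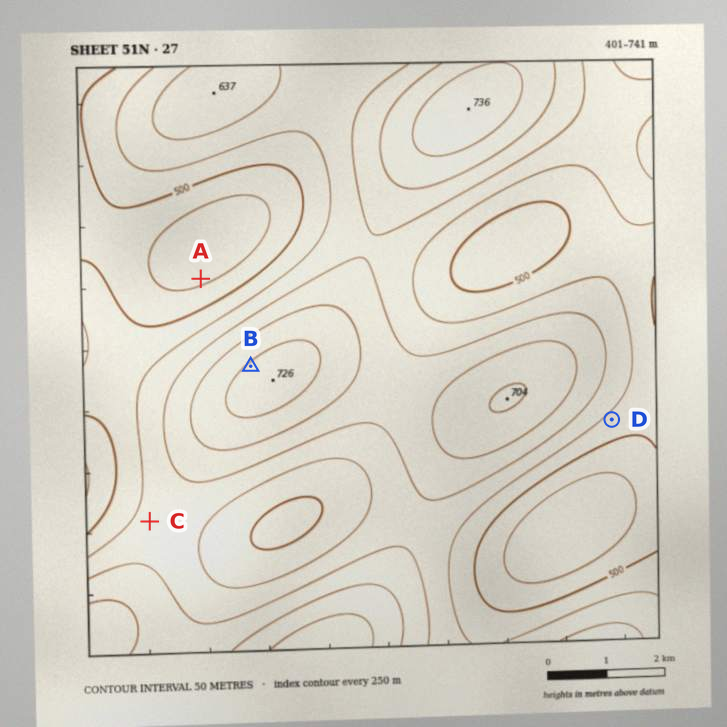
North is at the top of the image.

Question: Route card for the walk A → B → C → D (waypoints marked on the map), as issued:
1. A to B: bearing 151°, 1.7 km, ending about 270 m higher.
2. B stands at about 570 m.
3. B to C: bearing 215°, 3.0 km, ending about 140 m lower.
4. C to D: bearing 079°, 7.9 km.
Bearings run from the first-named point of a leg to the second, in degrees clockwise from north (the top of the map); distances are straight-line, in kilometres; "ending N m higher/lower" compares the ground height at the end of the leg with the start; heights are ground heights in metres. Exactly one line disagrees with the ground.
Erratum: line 2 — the height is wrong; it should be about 710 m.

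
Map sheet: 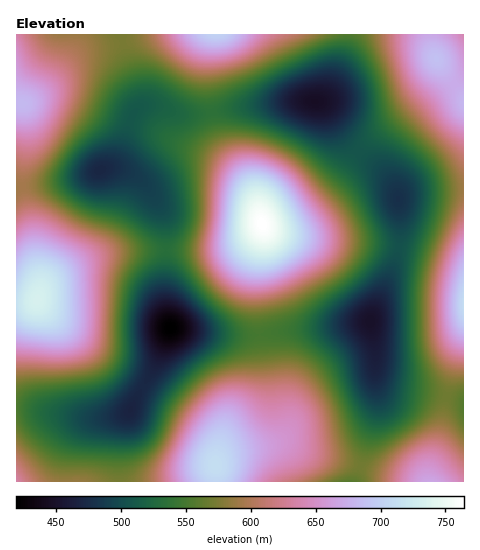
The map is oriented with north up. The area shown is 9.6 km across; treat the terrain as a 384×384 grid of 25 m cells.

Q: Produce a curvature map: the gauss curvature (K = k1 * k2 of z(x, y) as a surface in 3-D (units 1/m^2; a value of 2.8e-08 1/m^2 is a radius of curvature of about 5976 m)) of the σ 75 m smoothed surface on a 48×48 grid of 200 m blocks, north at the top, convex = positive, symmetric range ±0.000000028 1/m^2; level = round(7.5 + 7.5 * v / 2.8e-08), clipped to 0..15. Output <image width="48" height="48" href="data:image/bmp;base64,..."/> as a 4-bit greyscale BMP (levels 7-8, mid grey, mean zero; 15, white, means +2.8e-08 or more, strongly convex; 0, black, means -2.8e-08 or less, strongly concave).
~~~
<image width="48" height="48" href="data:image/bmp;base64,Qk32BAAAAAAAAHYAAAAoAAAAMAAAADAAAAABAAQAAAAAAIAEAAATCwAAEwsAABAAAAAAAAAAAAAAABEREQAiIiIAMzMzAERERABVVVUAZmZmAHd3dwCIiIgAmZmZAKqqqgC7u7sAzMzMAN3d3QDu7u4A////AHd2Z4mGVCACat7//ZZVZ5mFEAAliqh3d4d2Z4mHUxABa+7dynZVaKu4MAAUe8uXeHd3d3iHZBABa93KmHZWeJu5UgATat25iHeIh3eHdmVVacy5mHZWeJmYZTM0aby6mIiIiIiHit7ZeKqpmIZmeIh3dmVWZ4iHd4mYeJmGjf/7eJqpmIdmeJmHd2eJmXQzRpqYeJl2jv/peJqqqYd3eaqYdmebynQRJYuod4hljfx1V5q8yod3ibupd3iruoUhJHqod4dUeqYzV4m924ZniaqYh4iZmHZCI2mXZ4dUVmMjV3is23VWiZmIeJqod3dSAmiHZ3ZURDI0Z3eKqXZnmZh3eKzJd3ZBAmd2Z3ZnZCEkVnd3dmd3iYh3d5zKh2UxA2d3iIiJhBABNWd2VFeId4h3d3iql2QyNXd4qqmrlSABNndlM0Z3Zmd3dlV4h2VWd3eJvMuqhkRXrLhkIjV3ZUZ3d2VXd2Z4mJiJvduod4rf//pjISRnZDR4iIh3d3d4mbuqu7uYeK3///xjEAJXYyNomb3KiHd4m/7KmZmIeKz///tjEAFGZDRomt/8mId4rf/bmIiId4m97rl1MQFGVEVois/rmHd4v/7KiHiHd3iHd3d2ZURVVWZ3eJuod3d4vbu6mId2Z4iHZVZ4iYh3Znd3d3dmVmZ4q5q7qYd2V4mHZVZ5q7u5h3d3d3ZVVWZ4maq8uodmVnZlQzWLzMzLmHeIiHZUVWZ4mbu7qXZmdkMQAAKN7Lu8qHiZiHZDNFZ4mrqZmHd5l0EAAACN7KrNyYmqh3YxAkZnmqmIiHeKuVIAAABry7zv2Ym6h2YwAUZ3iYmId3eJmGVEVVVomt//2Xmqh3ZCE2eHd2iYh2d3ZneJveyXeu//yHiZh3dmZ4iHZUaIh3iHVWirz/6neu/+qHeId3eKu6mHUwFGd4mXVGiavMuHi97sqHd3d3ec7bqXUQACWLy4VWeJmZdnnO/9uXd3ZlaKzMuXQAAASv/ZZmeJmHZWnf//yod3ZVVoq8ynQAAAS//7dmeJmHVFjP//yneIdVVnirynQkIiS//9l3eIh2Qzau/sqGZ3dlZ3iauXVGZmae/8qYiHdUMiR6updlVWZVZ4iJmGVVaJh5u5iIeIZUMiNXd3ZVVURVVniIiGVVaJh2ZlRVeIdVVDI1VmZmZVRVVWd3d3ZXd4h2VUM0aId3dTI0RWd3d3ZVQ0Z3eIh7uph2ZlRFd4eJdCNERWiZmph2QzV3eJq//ah3d3eIh3eYUiNUNGq8vMuoZEV3d4vv/rh3d4m7qIeHQiVlNHzu3MzLhlZ4dmjKzKh3d3mruph1M0VlRI3+y7vMqHd4dkRliYh3ZmeJq6hlQ0ZlVYvMqqq7qXeIhjEkaHdmZmZniZhlRFZmZ4mZiaqqmIiJunMleHZmZmZlVnd3Zmd3d3eHiauph3eb79hXeIdmd3ZUNFaJmZmYd3d3ibuYdneL7/yHeId3d3ZUMjaKze7Jdmd3iIhlRWeJvduXd3d4iHZUITac3//pZVZ4h2MQFGiZiIiA=="/>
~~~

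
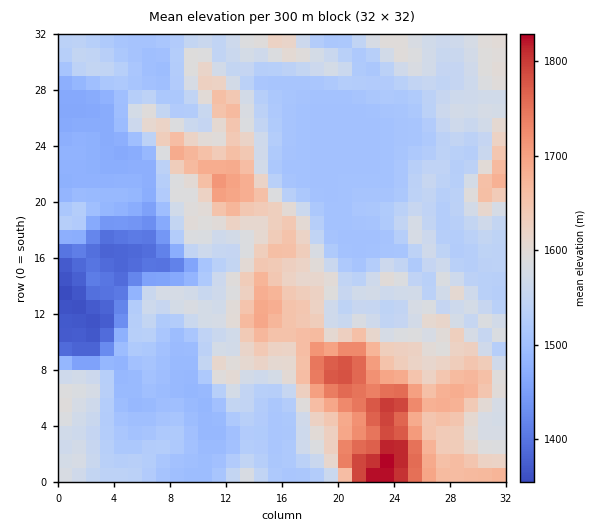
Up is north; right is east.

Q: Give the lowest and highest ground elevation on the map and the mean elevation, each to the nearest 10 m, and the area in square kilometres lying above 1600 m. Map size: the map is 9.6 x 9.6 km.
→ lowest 1350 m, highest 1830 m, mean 1560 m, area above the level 23.4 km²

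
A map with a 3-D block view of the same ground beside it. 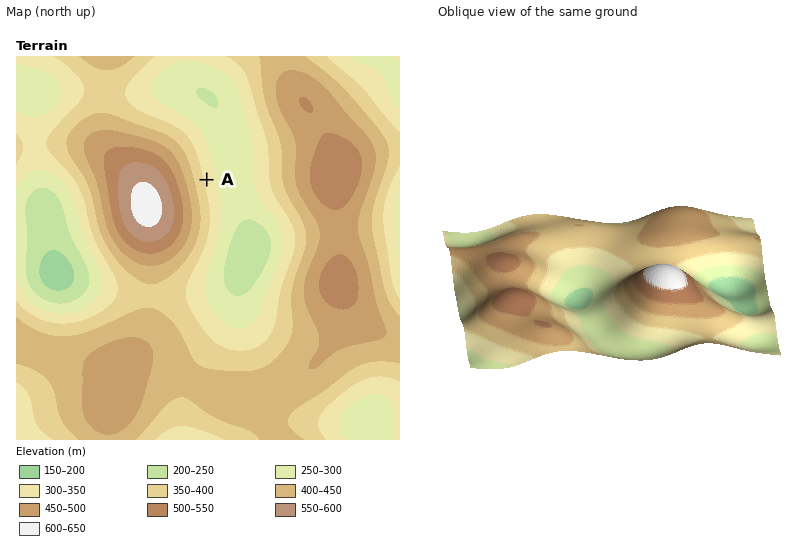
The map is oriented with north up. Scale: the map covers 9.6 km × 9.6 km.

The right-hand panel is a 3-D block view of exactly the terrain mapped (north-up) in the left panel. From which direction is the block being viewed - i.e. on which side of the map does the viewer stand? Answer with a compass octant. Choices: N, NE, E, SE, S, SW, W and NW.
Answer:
N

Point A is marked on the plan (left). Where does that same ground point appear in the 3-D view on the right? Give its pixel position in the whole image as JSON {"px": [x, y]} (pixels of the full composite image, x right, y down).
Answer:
{"px": [618, 314]}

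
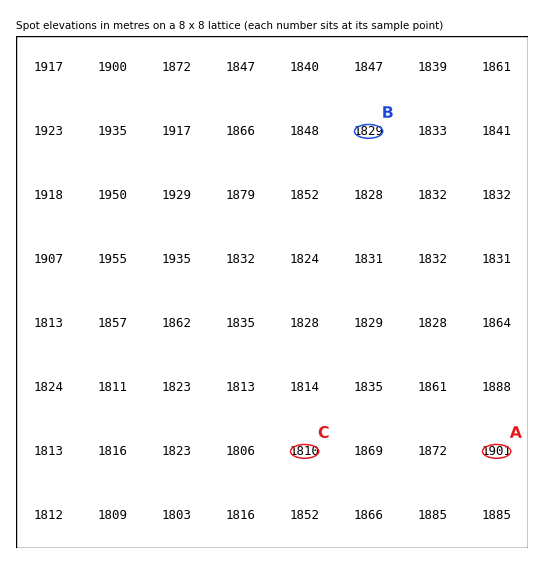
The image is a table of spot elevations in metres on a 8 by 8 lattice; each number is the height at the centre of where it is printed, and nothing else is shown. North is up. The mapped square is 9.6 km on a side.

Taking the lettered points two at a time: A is above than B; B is above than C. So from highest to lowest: A B C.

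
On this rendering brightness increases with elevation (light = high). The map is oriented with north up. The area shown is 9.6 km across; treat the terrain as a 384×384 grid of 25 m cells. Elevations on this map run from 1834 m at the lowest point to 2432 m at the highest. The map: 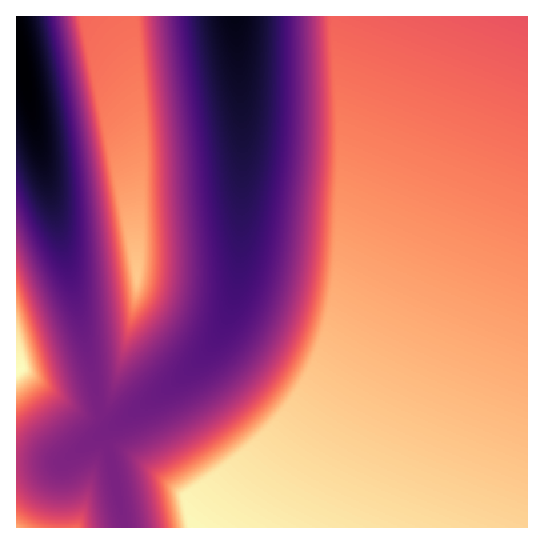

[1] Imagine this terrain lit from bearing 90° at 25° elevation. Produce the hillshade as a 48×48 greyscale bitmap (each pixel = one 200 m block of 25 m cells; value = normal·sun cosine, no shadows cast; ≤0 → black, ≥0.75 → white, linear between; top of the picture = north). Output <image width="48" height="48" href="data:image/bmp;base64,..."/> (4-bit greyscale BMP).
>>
<image width="48" height="48" href="data:image/bmp;base64,Qk32BAAAAAAAAHYAAAAoAAAAMAAAADAAAAABAAQAAAAAAIAEAAATCwAAEwsAABAAAAAAAAAAAAAAABEREQAiIiIAMzMzAERERABVVVUAZmZmAHd3dwCIiIgAmZmZAKqqqgC7u7sAzMzMAN3d3QDu7u4A////ALupic26hkIBaZmZmZmZmZmZmZmZmZmZmbupiLy5dTECeZmZmZmZmZmZmZmZmZmZmbupiKy5dTEDiZmZmZmZmZmZmZmZmZmZmbuph5uoZCEUeZmZmZmZmZmZmZmZmZmZmbupiIqoZCNEV4mZmZmZmZmZmZmZmZmZmbupiImYZEVVVGiZmZmZmZmZmZmZmZmZmbupmImXZmZlVUV4mZmZmZmZmZmZmZmZmbupmZiHd3ZmVVRGiZmZmZmZmZmZmZmZmbuqmZmIiHd2ZVREaJmZmZmZmZmZmZmZmbuqqpmZiId3ZlVERomZmZmZmZmZmZmZmbu6qqmZmIh3dmVURGiZmZmZmZmZmZmZmbu7u7mZmZiId2ZVQ0eJmZmZmZmZmZmZmcu83KmJmZmIh3ZlRDR5mZmZmZmZmZmZmcze3Kh4qpmYiHdlVDNYmZmZmZmZmZmZmd7+26hoqqqZiIdmVDNHmZmZmZmZmZmZme/+25dXqqqpmId2VEM1iZmZmZmZmZmZmf/+y5dVm7qqmYh2ZUMkeZmZmZmZmZmZmf/9yoZEi7u6qZh3ZUMzaJmZmZmZmZmZmf/tuoZDe7u7qpiHZUQySJmZmZmZmZmZmf/tuXUyWszLuqmHZVQyR5mZmZmZmZmZmf/suXUxSszMu6mHdlQyNpmZmZmZmZmZmf/cqGQxKd3cy6mIdlQyJomZmZmZmZmZmf7bqGQgGe7cy6qYdlQyJYmZmZmZmZmZmf7bl1QgGe7dy6qYdlQyJYmZmZmZmZmZme7Ll1MQGe7dy7qYdlQzJImZmZmZmZmZme3KhlMQKe7ty7qYdlQzJHmZmZmZmZmZme26hkIAOt7ty7qYdlRDJHmZmZmZmZmZmd25dkIASt7ty7qYdlRDJHmZmZmZmZmZmdy5dTEBWt7ty7qYdlRDJHmZmZmZmZmZmdyodTEBat7ty7qYdlRDI3mZmZmZmZmZmcyoZCACet7ty7qYdlRDI3mZmZmZmZmZmcuYZCADit7ty7qYdlVDI3mZmZmZmZmZmcuXUxAEit7tzLqYdlVDI3mZmZmZmZmZmbqXUxAVit7tzLqYdlVDI3mZmZmZmZmZmbqGQhAWid7tzLqYdmVDI2mZmZmZmZmZmbqGQgAnid7tzLqYdlVDI2mZmZmZmZmZmal1MgA4id7tzLqYdlVDI3mZmZmZmZmZmal1MQBYit7tzLqYdlVDI3mZmZmZmZmZmZl1MQFoit7ty7qYdlRDI3mZmZmZmZmZmZhkIAJ4it7ty7qYdlRDI3mZmZmZmZmZmZhkIAN4it7dy7qYdlQzJHmZmZmZmZmZmYdTIASIit7dy7qYdlQzJHmZmZmZmZmZmYdTEAWIi97dy6qYdlQyJHmZmZmZmZmZmYdTEBaIi+7dy6qYdlQyJImZmZmZmZmZmXZCACeIm+7dy6qYdlQyJImZmZmZmZmZmXZCADiIm+7dy6mYdlQyJYmZmZmZmZmZmWUyAEiInO7dy6mYdlQyJYmZmZmZmZmZmWUxAViInO7dy6mIdlQyJYmZmZmZmZmZmQ=="/>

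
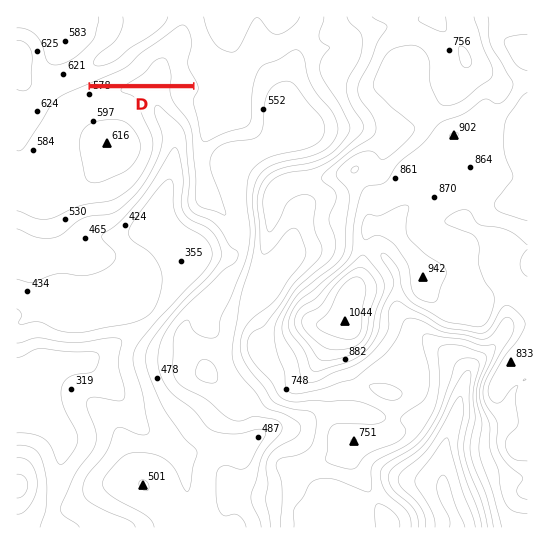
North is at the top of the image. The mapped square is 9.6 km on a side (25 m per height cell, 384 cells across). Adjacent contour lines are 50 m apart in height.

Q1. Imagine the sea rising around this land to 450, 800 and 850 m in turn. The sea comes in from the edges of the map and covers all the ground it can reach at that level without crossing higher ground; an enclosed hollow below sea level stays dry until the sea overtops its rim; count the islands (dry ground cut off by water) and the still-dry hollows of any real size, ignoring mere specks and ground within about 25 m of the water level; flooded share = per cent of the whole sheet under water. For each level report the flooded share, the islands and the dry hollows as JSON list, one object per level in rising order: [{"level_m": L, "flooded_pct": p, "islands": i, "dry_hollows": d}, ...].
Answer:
[{"level_m": 450, "flooded_pct": 18, "islands": 0, "dry_hollows": 0}, {"level_m": 800, "flooded_pct": 80, "islands": 0, "dry_hollows": 0}, {"level_m": 850, "flooded_pct": 87, "islands": 0, "dry_hollows": 0}]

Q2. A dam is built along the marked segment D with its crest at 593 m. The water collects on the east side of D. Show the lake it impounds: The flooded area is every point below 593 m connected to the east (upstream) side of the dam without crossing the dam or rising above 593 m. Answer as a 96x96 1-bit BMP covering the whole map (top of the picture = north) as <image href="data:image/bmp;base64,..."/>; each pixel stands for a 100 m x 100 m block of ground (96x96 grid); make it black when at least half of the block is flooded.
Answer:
<image width="96" height="96" href="data:image/bmp;base64,Qk2+BAAAAAAAAD4AAAAoAAAAYAAAAGAAAAABAAEAAAAAAIAEAAATCwAAEwsAAAIAAAAAAAAA////AAAAAAAAAAAAAAAAAAAAAAAAAAAAAAAAAAAAAAAAAAAAAAAAAAAAAAAAAAAAAAAAAAAAAAAAAAAAAAAAAAAAAAAAAAAAAAAAAAAAAAAAAAAAAAAAAAAAAAAAAAAAAAAAAAAAAAAAAAAAAAAAAAAAAAAAAAAAAAAAAAAAAAAAAAAAAAAAAAAAAAAAAAAAAAAAAAAAAAAAAAAAAAAAAAAAAAAAAAAAAAAAAAAAAAAAAAAAAAAAAAAAAAAAAAAAAAAAAAAAAAAAAAAAAAAAAAAAAAAAAAAAAAAAAAAAAAAAAAAAAAAAAAAAAAAAAAAAAAAAAAAAAAAAAAAAAAAAAAAAAAAAAAAAAAAAAAAAAAAAAAAAAAAAAAAAAAAAAAAAAAAAAAAAAAAAAAAAAAAAAAAAAAAAAAAAAAAAAAAAAAAAAAAAAAAAAAAAAAAAAAAAAAAAAAAAAAAAAAAAAAAAAAAAAAAAAAAAAAAAAAAAAAAAAAAAAAAAAAAAAAAAAAAAAAAAAAAAAAAAAAAAAAAAAAAAAAAAAAAAAAAAAAAAAAAAAAAAAAAAAAAAAAAAAAAAAAAAAAAAAAAAAAAAAAAAAAAAAAAAAAAAAAAAAAAAAAAAAAAAAAAAAAAAAAAAAAAAAAAAAAAAAAAAAAAAAAAAAAAAAAAAAAAAAAAAAAAAAAAAAAAAAAAAAAAAAAAAAAAAAAAAAAAAAAAAAAAAAAAAAAAAAAAAAAAAAAAAAAAAAAAAAAAAAAAAAAAAAAAAAAAAAAAAAAAAAAAAAAAAAAAAAAAAAAAAAAAAAAAAAAAAAAAAAAAAAAAAAAAAAAAAAAAAAAAAAAAAAAAAAAAAAAAAAAAAAAAAAAAAAAAAAAAAAAAAAAAAAAAAAAAAAAAAAAAAAAAAAAAAAAAAAAAAAAAAAAAAAAAAAAAAAAAAAAAAAAAAAAAAAAAAAAAAAAAAAAAAAAAAAAAAAAAAAAAAAAAAAAAAAAAAAAAAAAAAAAAAAAAAAAAAAAAAAAAAAAAAAAAAAAAAAAAAAAAAAAAAAAAAAAAAAAAAAAAAAAAAAAAAAAAAAAAAAAAAAAAAAAAAAAAAAAAAAAAAAAAAAAAAAAAAAAAAAAAAAAAAAAAAAAAAAAAAAAAAAAAAAAAAAAAAAAAAAAAAAAAAAAAAAAAAAAAAAAAAAAAAAAAAAAAAAAAAAAAAAAAAAAAAAAAAAAAAAAAAAAAAAAAAAAAAAAAAAAAAAAAAAAAAAAAAAAAAAAAAAAAAAAAAAAAAAAAAAAAAAAAAAAAAAAAAAAAAAAAAAAAAAAAAAAAAAAAAAAAAAAAAAAAAAAAAAAAAAAAAAAAAAf//gAAAAAAAAAAAAH//gAAAAAAAAAAAAA//AAAAAAAAAAAAAAf/AAAAAAAAAAAAAAP/AAAAAAAAAAAAAAH/AAAAAAAAAAAAAAD/AAAAAAAAAAAAAAA/AAAAAAAAAAAAAAAfAAAAAAAAAAAAAAAHAAAAAAAAAAAAAAAAAAAAAAAAAAAAAAAAAAAAAAAAAAAAAAAAAAAAAAAAAAA="/>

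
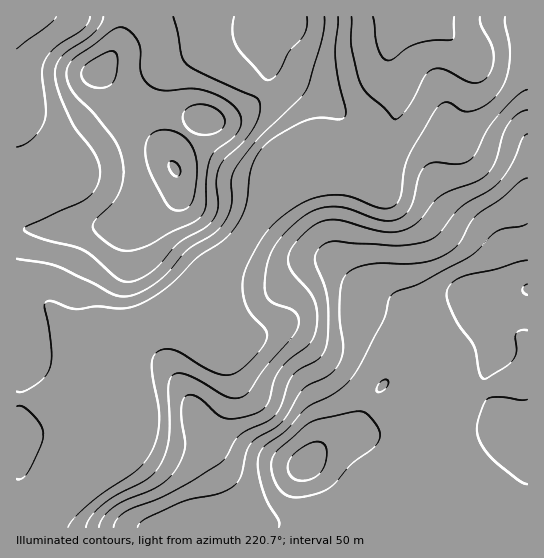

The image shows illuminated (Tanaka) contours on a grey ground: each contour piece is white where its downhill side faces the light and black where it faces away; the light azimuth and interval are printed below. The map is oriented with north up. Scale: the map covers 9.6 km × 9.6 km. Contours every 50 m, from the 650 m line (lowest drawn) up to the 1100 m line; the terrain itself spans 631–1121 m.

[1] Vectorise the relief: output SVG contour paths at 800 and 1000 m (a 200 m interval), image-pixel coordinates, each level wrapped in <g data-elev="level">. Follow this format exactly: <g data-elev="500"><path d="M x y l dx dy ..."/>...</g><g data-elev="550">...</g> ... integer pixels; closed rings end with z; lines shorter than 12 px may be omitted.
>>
<g data-elev="800"><path d="M17 259l40 7 36 17 18 10 8 3 8 0 10-2 22-13 10-10 18-21 27-17 11-12 6-15 0-27 5-12 22-28 41-40 8-10 15-50 2-22"/><path d="M527 90l-12 7-20 22-9 14-11 21-5 6-12 4-25-1-8 4-6 10-8 29-4 7-6 5-8 3-10 0-37-13-19-1-9 2-9 4-21 17-11 13-7 12-4 15-1 19 2 8 4 5 19 7 7 5 2 9-4 11-31 35-15 23-8 5-7 1-8-2-27-15-13-7-8-1-5 2-3 4-2 8 2 35-1 17-3 14-6 12-5 8-8 6-30 16-15 10-11 12-5 10"/><path d="M90 17l-2 6-5 6-26 17-12 13-3 14 4 34-1 14-5 9-7 9-8 5-8 3"/></g><g data-elev="1000"><path d="M527 224l-6 2-15 2-8 3-7 4-14 16-10 7-48 26-26 10-4 5-6 23-23 43-9 14-17 15-27 13-21 23-24 19-4 12 1 16 7 22 13 22 0 6"/><path d="M174 175l3 2 2-2 1-5-3-7-6-2-2 2 0 4z"/></g>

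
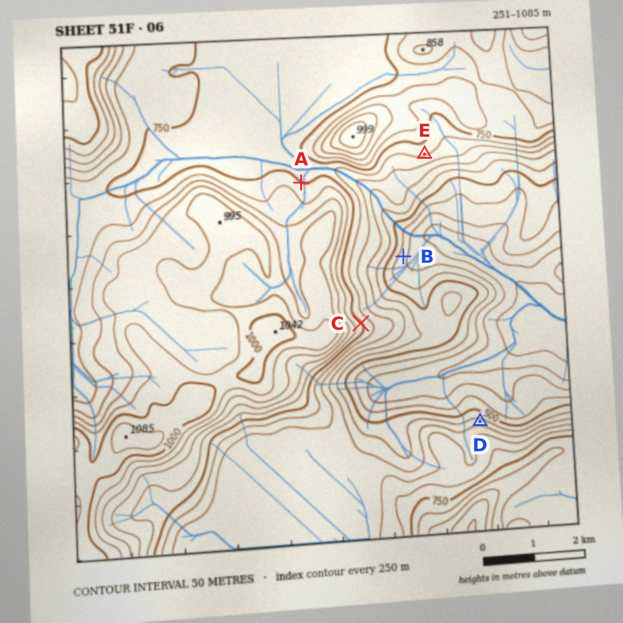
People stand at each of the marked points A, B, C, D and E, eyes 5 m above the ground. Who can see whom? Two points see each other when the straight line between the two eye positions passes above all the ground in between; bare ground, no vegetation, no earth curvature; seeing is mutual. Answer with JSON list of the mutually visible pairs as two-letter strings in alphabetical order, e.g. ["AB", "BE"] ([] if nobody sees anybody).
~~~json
["BC", "BE", "CD", "CE", "DE"]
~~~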